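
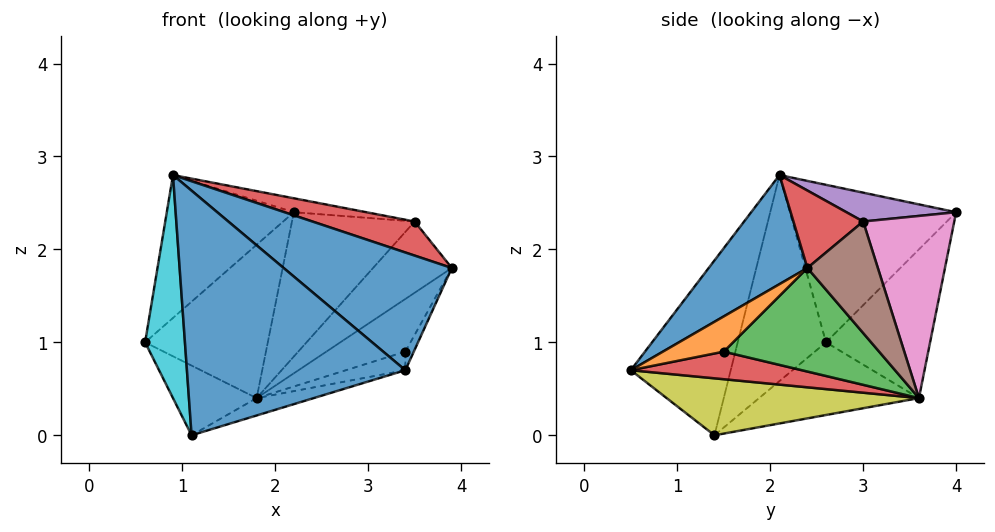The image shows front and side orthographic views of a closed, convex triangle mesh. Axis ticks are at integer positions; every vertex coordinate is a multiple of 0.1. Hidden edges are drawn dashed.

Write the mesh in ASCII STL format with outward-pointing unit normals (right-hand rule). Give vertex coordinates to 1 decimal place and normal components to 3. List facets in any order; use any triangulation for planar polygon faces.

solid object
 facet normal 0.315 -0.536 0.783
  outer loop
   vertex 0.9 2.1 2.8
   vertex 3.4 0.5 0.7
   vertex 3.9 2.4 1.8
  endloop
 endfacet
 facet normal -0.761 0.581 0.288
  outer loop
   vertex 2.2 4.0 2.4
   vertex 0.6 2.6 1.0
   vertex 0.9 2.1 2.8
  endloop
 endfacet
 facet normal -0.647 0.762 -0.023
  outer loop
   vertex 1.8 3.6 0.4
   vertex 0.6 2.6 1.0
   vertex 2.2 4.0 2.4
  endloop
 endfacet
 facet normal 0.321 -0.471 0.822
  outer loop
   vertex 3.5 3.0 2.3
   vertex 0.9 2.1 2.8
   vertex 3.9 2.4 1.8
  endloop
 endfacet
 facet normal 0.154 0.102 0.983
  outer loop
   vertex 3.5 3.0 2.3
   vertex 2.2 4.0 2.4
   vertex 0.9 2.1 2.8
  endloop
 endfacet
 facet normal 0.627 0.701 -0.340
  outer loop
   vertex 3.5 3.0 2.3
   vertex 3.9 2.4 1.8
   vertex 1.8 3.6 0.4
  endloop
 endfacet
 facet normal 0.574 0.773 -0.269
  outer loop
   vertex 3.5 3.0 2.3
   vertex 1.8 3.6 0.4
   vertex 2.2 4.0 2.4
  endloop
 endfacet
 facet normal -0.627 0.328 -0.707
  outer loop
   vertex 1.1 1.4 0.0
   vertex 0.6 2.6 1.0
   vertex 1.8 3.6 0.4
  endloop
 endfacet
 facet normal 0.316 0.071 -0.946
  outer loop
   vertex 1.1 1.4 0.0
   vertex 1.8 3.6 0.4
   vertex 3.4 0.5 0.7
  endloop
 endfacet
 facet normal -0.911 -0.411 0.038
  outer loop
   vertex 1.1 1.4 0.0
   vertex 0.9 2.1 2.8
   vertex 0.6 2.6 1.0
  endloop
 endfacet
 facet normal -0.408 -0.892 0.194
  outer loop
   vertex 1.1 1.4 0.0
   vertex 3.4 0.5 0.7
   vertex 0.9 2.1 2.8
  endloop
 endfacet
 facet normal 0.816 0.113 -0.567
  outer loop
   vertex 3.4 1.5 0.9
   vertex 3.9 2.4 1.8
   vertex 3.4 0.5 0.7
  endloop
 endfacet
 facet normal 0.647 0.329 -0.688
  outer loop
   vertex 3.4 1.5 0.9
   vertex 1.8 3.6 0.4
   vertex 3.9 2.4 1.8
  endloop
 endfacet
 facet normal 0.491 0.171 -0.854
  outer loop
   vertex 3.4 1.5 0.9
   vertex 3.4 0.5 0.7
   vertex 1.8 3.6 0.4
  endloop
 endfacet
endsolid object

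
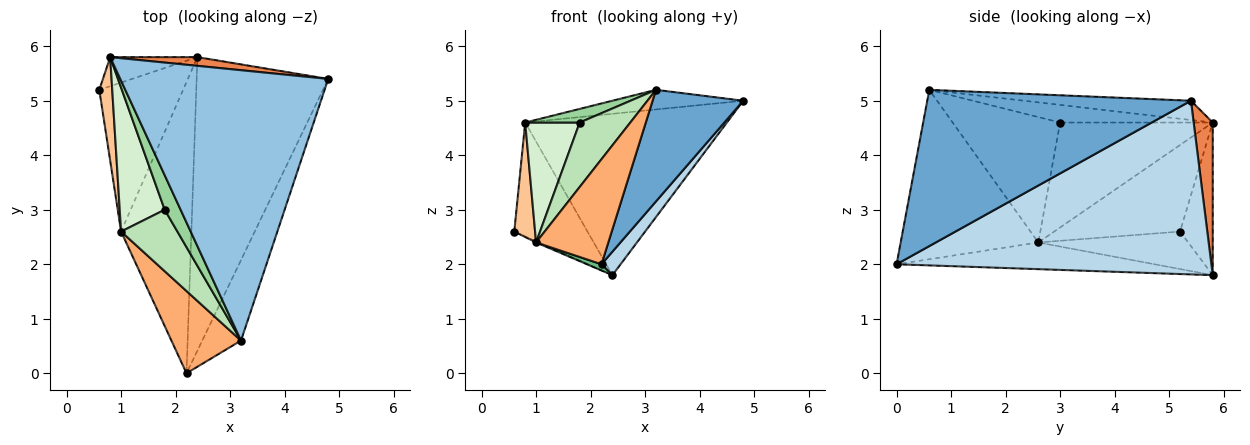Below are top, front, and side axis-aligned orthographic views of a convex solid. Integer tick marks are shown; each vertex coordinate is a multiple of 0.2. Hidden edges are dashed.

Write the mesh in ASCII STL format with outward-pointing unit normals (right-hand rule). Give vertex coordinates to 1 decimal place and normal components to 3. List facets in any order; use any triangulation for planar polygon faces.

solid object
 facet normal 0.921 -0.316 -0.228
  outer loop
   vertex 3.2 0.6 5.2
   vertex 2.2 0.0 2.0
   vertex 4.8 5.4 5.0
  endloop
 endfacet
 facet normal -0.092 0.072 0.993
  outer loop
   vertex 0.8 5.8 4.6
   vertex 3.2 0.6 5.2
   vertex 4.8 5.4 5.0
  endloop
 endfacet
 facet normal 0.796 -0.048 -0.603
  outer loop
   vertex 2.4 5.8 1.8
   vertex 4.8 5.4 5.0
   vertex 2.2 0.0 2.0
  endloop
 endfacet
 facet normal -0.397 0.889 -0.227
  outer loop
   vertex 2.4 5.8 1.8
   vertex 0.6 5.2 2.6
   vertex 0.8 5.8 4.6
  endloop
 endfacet
 facet normal 0.094 0.994 0.054
  outer loop
   vertex 2.4 5.8 1.8
   vertex 0.8 5.8 4.6
   vertex 4.8 5.4 5.0
  endloop
 endfacet
 facet normal -0.832 -0.437 0.342
  outer loop
   vertex 1.0 2.6 2.4
   vertex 2.2 0.0 2.0
   vertex 3.2 0.6 5.2
  endloop
 endfacet
 facet normal -0.976 -0.161 0.146
  outer loop
   vertex 1.0 2.6 2.4
   vertex 0.8 5.8 4.6
   vertex 0.6 5.2 2.6
  endloop
 endfacet
 facet normal -0.408 0.007 -0.913
  outer loop
   vertex 1.0 2.6 2.4
   vertex 0.6 5.2 2.6
   vertex 2.4 5.8 1.8
  endloop
 endfacet
 facet normal -0.355 -0.020 -0.935
  outer loop
   vertex 1.0 2.6 2.4
   vertex 2.4 5.8 1.8
   vertex 2.2 0.0 2.0
  endloop
 endfacet
 facet normal -0.717 -0.256 0.649
  outer loop
   vertex 1.8 3.0 4.6
   vertex 3.2 0.6 5.2
   vertex 0.8 5.8 4.6
  endloop
 endfacet
 facet normal -0.838 -0.395 0.377
  outer loop
   vertex 1.8 3.0 4.6
   vertex 1.0 2.6 2.4
   vertex 3.2 0.6 5.2
  endloop
 endfacet
 facet normal -0.873 -0.312 0.374
  outer loop
   vertex 1.8 3.0 4.6
   vertex 0.8 5.8 4.6
   vertex 1.0 2.6 2.4
  endloop
 endfacet
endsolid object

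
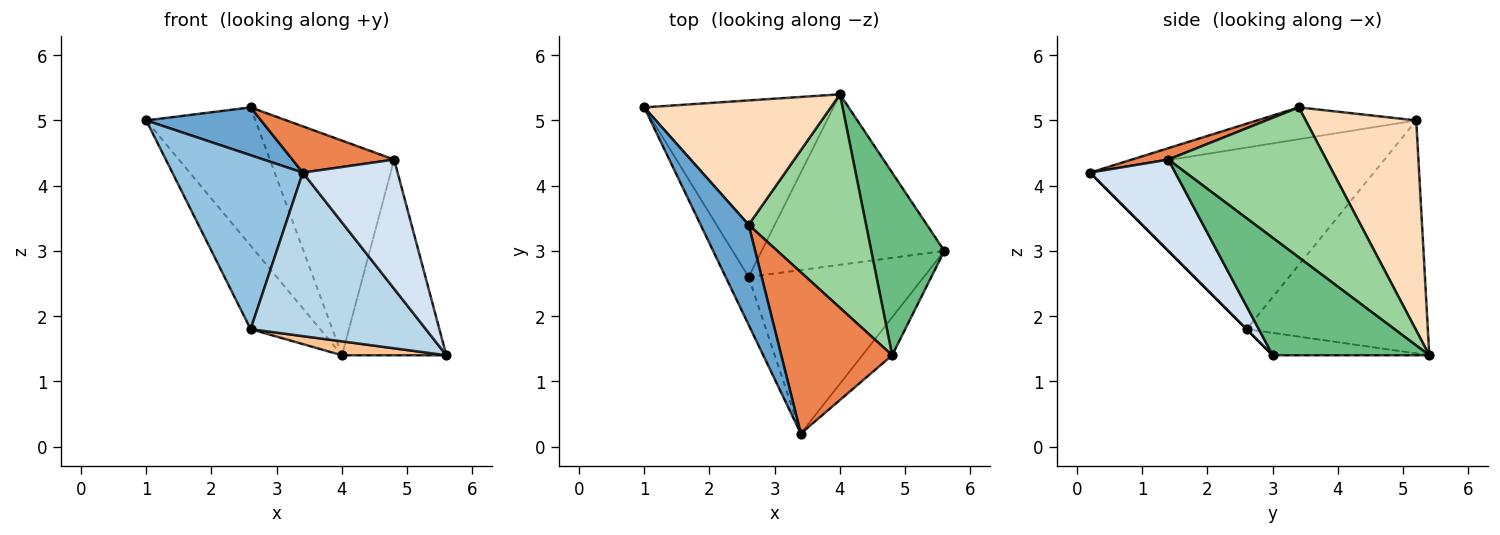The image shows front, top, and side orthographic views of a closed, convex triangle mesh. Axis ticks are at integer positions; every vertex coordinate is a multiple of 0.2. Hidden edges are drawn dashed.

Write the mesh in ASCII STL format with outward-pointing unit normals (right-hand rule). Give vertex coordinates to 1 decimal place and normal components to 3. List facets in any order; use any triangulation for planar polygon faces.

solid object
 facet normal -0.513 -0.370 0.774
  outer loop
   vertex 2.6 3.4 5.2
   vertex 1.0 5.2 5.0
   vertex 3.4 0.2 4.2
  endloop
 endfacet
 facet normal -0.903 -0.415 -0.114
  outer loop
   vertex 2.6 2.6 1.8
   vertex 3.4 0.2 4.2
   vertex 1.0 5.2 5.0
  endloop
 endfacet
 facet normal 0.000 -0.707 -0.707
  outer loop
   vertex 2.6 2.6 1.8
   vertex 5.6 3.0 1.4
   vertex 3.4 0.2 4.2
  endloop
 endfacet
 facet normal 0.653 -0.727 -0.213
  outer loop
   vertex 4.8 1.4 4.4
   vertex 3.4 0.2 4.2
   vertex 5.6 3.0 1.4
  endloop
 endfacet
 facet normal 0.098 -0.274 0.957
  outer loop
   vertex 4.8 1.4 4.4
   vertex 2.6 3.4 5.2
   vertex 3.4 0.2 4.2
  endloop
 endfacet
 facet normal -0.744 0.286 -0.604
  outer loop
   vertex 4.0 5.4 1.4
   vertex 2.6 2.6 1.8
   vertex 1.0 5.2 5.0
  endloop
 endfacet
 facet normal -0.121 -0.081 -0.989
  outer loop
   vertex 4.0 5.4 1.4
   vertex 5.6 3.0 1.4
   vertex 2.6 2.6 1.8
  endloop
 endfacet
 facet normal 0.601 0.594 0.534
  outer loop
   vertex 4.0 5.4 1.4
   vertex 1.0 5.2 5.0
   vertex 2.6 3.4 5.2
  endloop
 endfacet
 facet normal 0.739 0.493 0.460
  outer loop
   vertex 4.0 5.4 1.4
   vertex 4.8 1.4 4.4
   vertex 5.6 3.0 1.4
  endloop
 endfacet
 facet normal 0.669 0.527 0.524
  outer loop
   vertex 4.0 5.4 1.4
   vertex 2.6 3.4 5.2
   vertex 4.8 1.4 4.4
  endloop
 endfacet
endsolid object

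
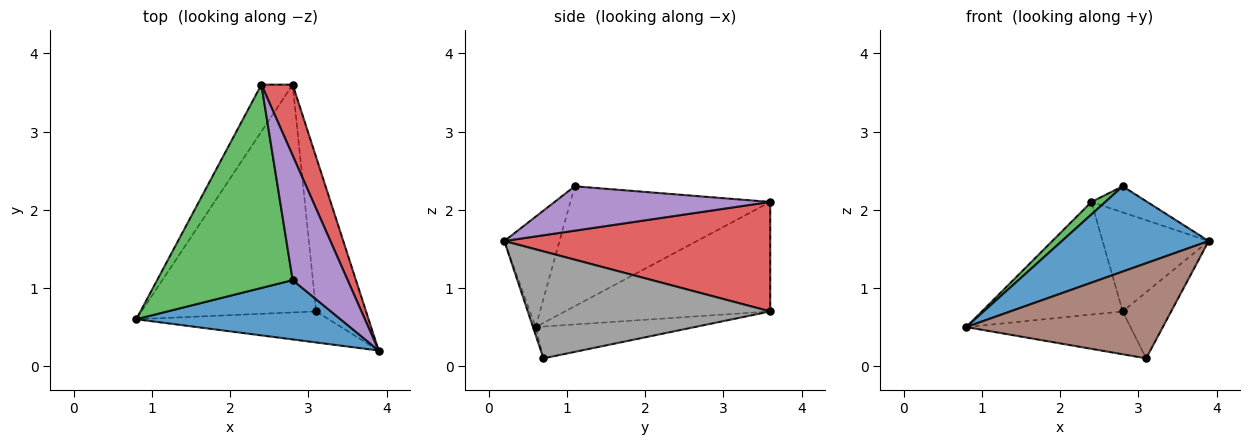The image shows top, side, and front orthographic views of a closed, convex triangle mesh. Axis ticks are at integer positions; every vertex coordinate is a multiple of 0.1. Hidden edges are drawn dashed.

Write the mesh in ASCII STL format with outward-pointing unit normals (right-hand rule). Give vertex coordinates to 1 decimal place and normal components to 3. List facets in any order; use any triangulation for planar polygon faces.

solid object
 facet normal -0.295 -0.785 0.545
  outer loop
   vertex 2.8 1.1 2.3
   vertex 0.8 0.6 0.5
   vertex 3.9 0.2 1.6
  endloop
 endfacet
 facet normal -0.803 0.550 -0.229
  outer loop
   vertex 2.4 3.6 2.1
   vertex 2.8 3.6 0.7
   vertex 0.8 0.6 0.5
  endloop
 endfacet
 facet normal -0.662 -0.046 0.748
  outer loop
   vertex 2.4 3.6 2.1
   vertex 0.8 0.6 0.5
   vertex 2.8 1.1 2.3
  endloop
 endfacet
 facet normal 0.898 0.358 0.256
  outer loop
   vertex 2.4 3.6 2.1
   vertex 3.9 0.2 1.6
   vertex 2.8 3.6 0.7
  endloop
 endfacet
 facet normal 0.620 0.161 0.768
  outer loop
   vertex 2.4 3.6 2.1
   vertex 2.8 1.1 2.3
   vertex 3.9 0.2 1.6
  endloop
 endfacet
 facet normal -0.013 -0.951 -0.310
  outer loop
   vertex 3.1 0.7 0.1
   vertex 3.9 0.2 1.6
   vertex 0.8 0.6 0.5
  endloop
 endfacet
 facet normal -0.176 0.182 -0.967
  outer loop
   vertex 3.1 0.7 0.1
   vertex 0.8 0.6 0.5
   vertex 2.8 3.6 0.7
  endloop
 endfacet
 facet normal 0.892 0.178 -0.416
  outer loop
   vertex 3.1 0.7 0.1
   vertex 2.8 3.6 0.7
   vertex 3.9 0.2 1.6
  endloop
 endfacet
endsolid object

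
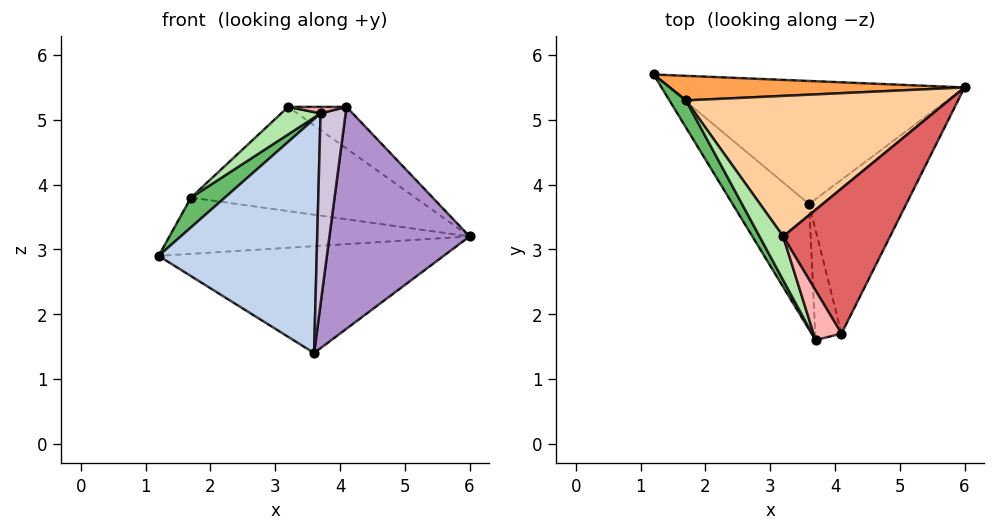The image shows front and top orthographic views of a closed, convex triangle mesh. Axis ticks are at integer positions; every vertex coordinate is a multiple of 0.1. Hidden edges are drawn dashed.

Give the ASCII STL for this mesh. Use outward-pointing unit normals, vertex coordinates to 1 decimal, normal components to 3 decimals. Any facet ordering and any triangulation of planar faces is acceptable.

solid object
 facet normal 0.074 0.654 -0.753
  outer loop
   vertex 3.6 3.7 1.4
   vertex 1.2 5.7 2.9
   vertex 6.0 5.5 3.2
  endloop
 endfacet
 facet normal -0.717 -0.614 -0.329
  outer loop
   vertex 3.6 3.7 1.4
   vertex 3.7 1.6 5.1
   vertex 1.2 5.7 2.9
  endloop
 endfacet
 facet normal 0.013 0.916 0.400
  outer loop
   vertex 1.7 5.3 3.8
   vertex 6.0 5.5 3.2
   vertex 1.2 5.7 2.9
  endloop
 endfacet
 facet normal 0.084 0.594 0.800
  outer loop
   vertex 1.7 5.3 3.8
   vertex 3.2 3.2 5.2
   vertex 6.0 5.5 3.2
  endloop
 endfacet
 facet normal -0.875 -0.358 0.327
  outer loop
   vertex 1.7 5.3 3.8
   vertex 1.2 5.7 2.9
   vertex 3.7 1.6 5.1
  endloop
 endfacet
 facet normal -0.838 -0.291 0.462
  outer loop
   vertex 1.7 5.3 3.8
   vertex 3.7 1.6 5.1
   vertex 3.2 3.2 5.2
  endloop
 endfacet
 facet normal 0.418 0.251 0.873
  outer loop
   vertex 4.1 1.7 5.2
   vertex 6.0 5.5 3.2
   vertex 3.2 3.2 5.2
  endloop
 endfacet
 facet normal -0.211 -0.126 0.969
  outer loop
   vertex 4.1 1.7 5.2
   vertex 3.2 3.2 5.2
   vertex 3.7 1.6 5.1
  endloop
 endfacet
 facet normal 0.722 -0.569 -0.394
  outer loop
   vertex 4.1 1.7 5.2
   vertex 3.6 3.7 1.4
   vertex 6.0 5.5 3.2
  endloop
 endfacet
 facet normal 0.323 -0.819 -0.474
  outer loop
   vertex 4.1 1.7 5.2
   vertex 3.7 1.6 5.1
   vertex 3.6 3.7 1.4
  endloop
 endfacet
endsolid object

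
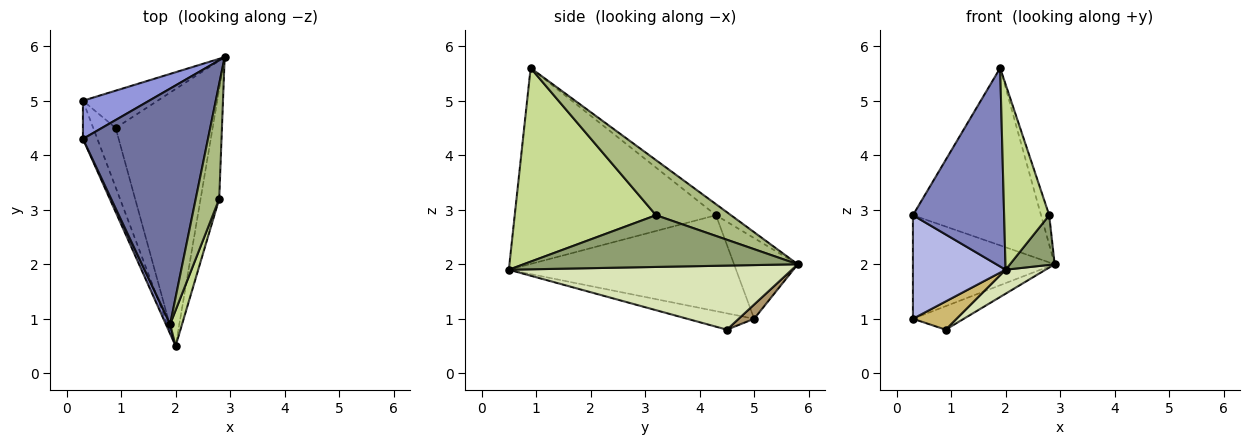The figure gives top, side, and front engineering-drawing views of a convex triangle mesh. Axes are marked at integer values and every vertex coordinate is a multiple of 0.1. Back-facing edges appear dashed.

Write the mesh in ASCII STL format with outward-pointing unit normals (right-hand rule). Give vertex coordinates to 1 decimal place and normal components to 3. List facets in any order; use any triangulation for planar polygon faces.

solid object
 facet normal -0.070 0.600 0.797
  outer loop
   vertex 1.9 0.9 5.6
   vertex 2.9 5.8 2.0
   vertex 0.3 4.3 2.9
  endloop
 endfacet
 facet normal -0.911 -0.413 0.020
  outer loop
   vertex 1.9 0.9 5.6
   vertex 0.3 4.3 2.9
   vertex 2.0 0.5 1.9
  endloop
 endfacet
 facet normal -0.389 0.865 0.319
  outer loop
   vertex 0.3 5.0 1.0
   vertex 0.3 4.3 2.9
   vertex 2.9 5.8 2.0
  endloop
 endfacet
 facet normal -0.917 -0.374 -0.138
  outer loop
   vertex 0.3 5.0 1.0
   vertex 2.0 0.5 1.9
   vertex 0.3 4.3 2.9
  endloop
 endfacet
 facet normal 0.930 -0.152 -0.335
  outer loop
   vertex 2.8 3.2 2.9
   vertex 2.0 0.5 1.9
   vertex 2.9 5.8 2.0
  endloop
 endfacet
 facet normal 0.915 0.100 0.390
  outer loop
   vertex 2.8 3.2 2.9
   vertex 2.9 5.8 2.0
   vertex 1.9 0.9 5.6
  endloop
 endfacet
 facet normal 0.951 -0.303 0.059
  outer loop
   vertex 2.8 3.2 2.9
   vertex 1.9 0.9 5.6
   vertex 2.0 0.5 1.9
  endloop
 endfacet
 facet normal 0.550 -0.078 -0.832
  outer loop
   vertex 0.9 4.5 0.8
   vertex 2.9 5.8 2.0
   vertex 2.0 0.5 1.9
  endloop
 endfacet
 facet normal 0.160 0.526 -0.836
  outer loop
   vertex 0.9 4.5 0.8
   vertex 0.3 5.0 1.0
   vertex 2.9 5.8 2.0
  endloop
 endfacet
 facet normal -0.550 -0.359 -0.754
  outer loop
   vertex 0.9 4.5 0.8
   vertex 2.0 0.5 1.9
   vertex 0.3 5.0 1.0
  endloop
 endfacet
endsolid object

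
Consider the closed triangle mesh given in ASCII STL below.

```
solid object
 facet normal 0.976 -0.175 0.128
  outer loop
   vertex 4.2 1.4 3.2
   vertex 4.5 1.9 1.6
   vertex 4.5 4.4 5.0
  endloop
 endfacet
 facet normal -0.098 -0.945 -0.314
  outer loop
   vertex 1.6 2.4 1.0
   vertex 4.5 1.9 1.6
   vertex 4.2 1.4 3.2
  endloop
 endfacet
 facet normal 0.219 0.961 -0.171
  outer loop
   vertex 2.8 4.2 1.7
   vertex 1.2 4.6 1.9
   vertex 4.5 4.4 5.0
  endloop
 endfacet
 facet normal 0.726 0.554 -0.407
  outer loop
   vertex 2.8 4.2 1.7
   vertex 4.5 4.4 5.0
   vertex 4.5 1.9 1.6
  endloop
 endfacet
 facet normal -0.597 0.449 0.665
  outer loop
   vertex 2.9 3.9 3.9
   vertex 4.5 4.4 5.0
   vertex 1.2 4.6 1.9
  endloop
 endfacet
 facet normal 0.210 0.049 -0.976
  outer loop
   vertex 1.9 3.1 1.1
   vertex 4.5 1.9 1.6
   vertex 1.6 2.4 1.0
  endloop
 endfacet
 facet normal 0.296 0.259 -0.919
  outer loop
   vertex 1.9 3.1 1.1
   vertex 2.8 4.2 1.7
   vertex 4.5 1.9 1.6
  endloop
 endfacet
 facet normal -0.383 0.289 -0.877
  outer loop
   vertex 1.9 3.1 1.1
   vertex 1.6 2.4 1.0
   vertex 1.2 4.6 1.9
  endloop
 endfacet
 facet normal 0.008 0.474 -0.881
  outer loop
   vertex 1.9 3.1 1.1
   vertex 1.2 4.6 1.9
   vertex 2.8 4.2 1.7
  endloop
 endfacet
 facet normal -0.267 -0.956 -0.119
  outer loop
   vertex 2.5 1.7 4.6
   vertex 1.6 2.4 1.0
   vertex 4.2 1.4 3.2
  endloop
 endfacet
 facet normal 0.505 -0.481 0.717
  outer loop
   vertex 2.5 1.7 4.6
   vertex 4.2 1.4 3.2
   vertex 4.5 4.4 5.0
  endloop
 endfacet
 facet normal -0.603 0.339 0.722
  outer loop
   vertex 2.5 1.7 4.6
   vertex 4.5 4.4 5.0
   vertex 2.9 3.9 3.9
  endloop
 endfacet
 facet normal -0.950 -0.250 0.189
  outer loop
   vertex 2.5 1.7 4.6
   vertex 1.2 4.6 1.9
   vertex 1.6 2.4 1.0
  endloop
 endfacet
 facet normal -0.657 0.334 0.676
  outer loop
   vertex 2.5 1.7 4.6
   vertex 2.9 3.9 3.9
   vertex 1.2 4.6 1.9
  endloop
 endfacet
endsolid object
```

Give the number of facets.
14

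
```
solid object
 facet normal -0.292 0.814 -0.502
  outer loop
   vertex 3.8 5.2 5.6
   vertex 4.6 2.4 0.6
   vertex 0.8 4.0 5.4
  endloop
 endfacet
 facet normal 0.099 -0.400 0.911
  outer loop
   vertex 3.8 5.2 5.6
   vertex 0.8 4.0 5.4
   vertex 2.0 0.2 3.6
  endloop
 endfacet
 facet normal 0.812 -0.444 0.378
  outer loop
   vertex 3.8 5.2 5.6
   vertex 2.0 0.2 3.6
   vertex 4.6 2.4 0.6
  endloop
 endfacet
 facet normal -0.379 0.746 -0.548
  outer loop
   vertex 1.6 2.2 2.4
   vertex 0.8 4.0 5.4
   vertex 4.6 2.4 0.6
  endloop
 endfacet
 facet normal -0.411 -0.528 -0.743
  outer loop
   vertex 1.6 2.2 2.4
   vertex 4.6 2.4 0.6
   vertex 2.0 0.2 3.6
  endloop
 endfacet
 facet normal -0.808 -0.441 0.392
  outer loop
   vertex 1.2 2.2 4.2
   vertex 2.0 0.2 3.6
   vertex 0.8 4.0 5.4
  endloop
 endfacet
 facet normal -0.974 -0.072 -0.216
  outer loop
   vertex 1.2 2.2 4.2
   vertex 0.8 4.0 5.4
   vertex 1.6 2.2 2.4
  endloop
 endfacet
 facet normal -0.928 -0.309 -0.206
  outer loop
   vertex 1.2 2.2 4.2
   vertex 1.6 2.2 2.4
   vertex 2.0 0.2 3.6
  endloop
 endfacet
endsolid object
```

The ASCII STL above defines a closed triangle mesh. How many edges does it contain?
12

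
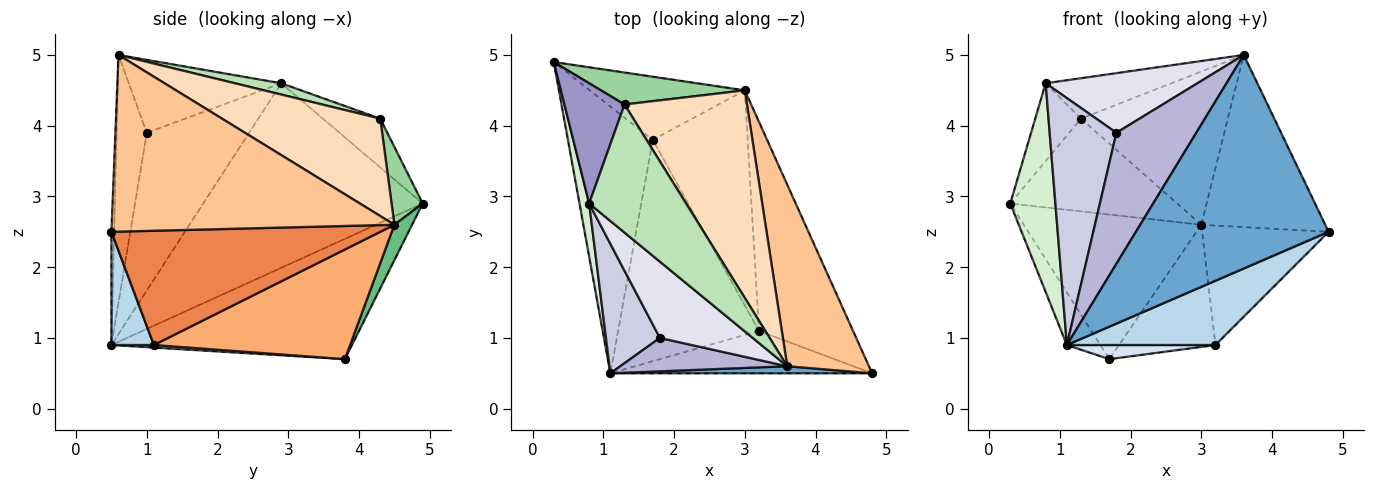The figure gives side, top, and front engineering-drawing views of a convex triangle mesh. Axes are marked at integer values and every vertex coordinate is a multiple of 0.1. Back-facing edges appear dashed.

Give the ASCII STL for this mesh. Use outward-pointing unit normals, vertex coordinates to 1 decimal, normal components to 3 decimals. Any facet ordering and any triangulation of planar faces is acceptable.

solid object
 facet normal -0.014 -0.999 0.033
  outer loop
   vertex 3.6 0.6 5.0
   vertex 1.1 0.5 0.9
   vertex 4.8 0.5 2.5
  endloop
 endfacet
 facet normal -0.812 0.113 -0.573
  outer loop
   vertex 1.7 3.8 0.7
   vertex 1.1 0.5 0.9
   vertex 0.3 4.9 2.9
  endloop
 endfacet
 facet normal 0.232 -0.812 -0.536
  outer loop
   vertex 3.2 1.1 0.9
   vertex 4.8 0.5 2.5
   vertex 1.1 0.5 0.9
  endloop
 endfacet
 facet normal 0.018 -0.064 -0.998
  outer loop
   vertex 3.2 1.1 0.9
   vertex 1.1 0.5 0.9
   vertex 1.7 3.8 0.7
  endloop
 endfacet
 facet normal 0.726 0.341 -0.598
  outer loop
   vertex 3.0 4.5 2.6
   vertex 4.8 0.5 2.5
   vertex 3.2 1.1 0.9
  endloop
 endfacet
 facet normal 0.709 0.348 -0.613
  outer loop
   vertex 3.0 4.5 2.6
   vertex 3.2 1.1 0.9
   vertex 1.7 3.8 0.7
  endloop
 endfacet
 facet normal 0.843 0.370 0.390
  outer loop
   vertex 3.0 4.5 2.6
   vertex 3.6 0.6 5.0
   vertex 4.8 0.5 2.5
  endloop
 endfacet
 facet normal 0.539 0.500 0.678
  outer loop
   vertex 3.0 4.5 2.6
   vertex 1.3 4.3 4.1
   vertex 3.6 0.6 5.0
  endloop
 endfacet
 facet normal 0.091 0.913 -0.398
  outer loop
   vertex 3.0 4.5 2.6
   vertex 1.7 3.8 0.7
   vertex 0.3 4.9 2.9
  endloop
 endfacet
 facet normal 0.174 0.931 0.321
  outer loop
   vertex 3.0 4.5 2.6
   vertex 0.3 4.9 2.9
   vertex 1.3 4.3 4.1
  endloop
 endfacet
 facet normal 0.110 0.299 0.948
  outer loop
   vertex 0.8 2.9 4.6
   vertex 3.6 0.6 5.0
   vertex 1.3 4.3 4.1
  endloop
 endfacet
 facet normal -0.978 -0.201 0.051
  outer loop
   vertex 0.8 2.9 4.6
   vertex 0.3 4.9 2.9
   vertex 1.1 0.5 0.9
  endloop
 endfacet
 facet normal -0.563 0.449 0.694
  outer loop
   vertex 0.8 2.9 4.6
   vertex 1.3 4.3 4.1
   vertex 0.3 4.9 2.9
  endloop
 endfacet
 facet normal -0.344 -0.910 0.232
  outer loop
   vertex 1.8 1.0 3.9
   vertex 1.1 0.5 0.9
   vertex 3.6 0.6 5.0
  endloop
 endfacet
 facet normal -0.805 -0.525 0.275
  outer loop
   vertex 1.8 1.0 3.9
   vertex 0.8 2.9 4.6
   vertex 1.1 0.5 0.9
  endloop
 endfacet
 facet normal -0.526 -0.524 0.670
  outer loop
   vertex 1.8 1.0 3.9
   vertex 3.6 0.6 5.0
   vertex 0.8 2.9 4.6
  endloop
 endfacet
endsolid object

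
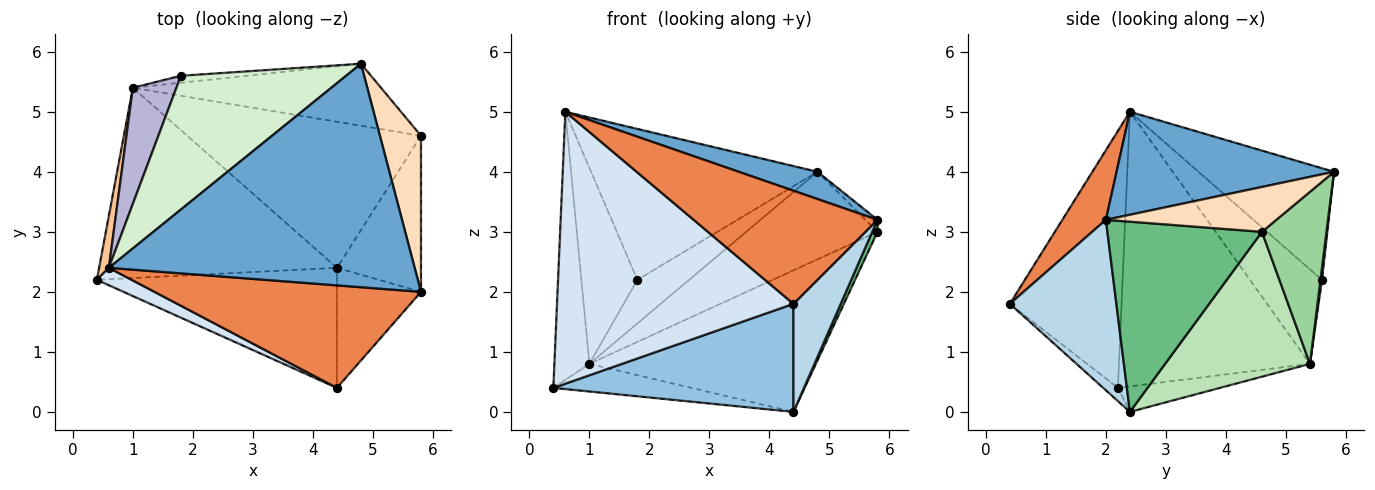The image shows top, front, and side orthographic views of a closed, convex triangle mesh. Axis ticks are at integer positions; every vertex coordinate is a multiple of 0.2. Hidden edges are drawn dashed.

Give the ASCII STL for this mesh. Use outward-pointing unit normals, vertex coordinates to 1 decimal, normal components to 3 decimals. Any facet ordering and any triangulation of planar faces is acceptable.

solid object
 facet normal 0.317 -0.115 0.941
  outer loop
   vertex 0.6 2.4 5.0
   vertex 5.8 2.0 3.2
   vertex 4.8 5.8 4.0
  endloop
 endfacet
 facet normal -0.041 -0.668 -0.743
  outer loop
   vertex 4.4 0.4 1.8
   vertex 0.4 2.2 0.4
   vertex 4.4 2.4 0.0
  endloop
 endfacet
 facet normal 0.833 -0.370 -0.411
  outer loop
   vertex 4.4 0.4 1.8
   vertex 4.4 2.4 0.0
   vertex 5.8 2.0 3.2
  endloop
 endfacet
 facet normal -0.426 -0.903 0.058
  outer loop
   vertex 4.4 0.4 1.8
   vertex 0.6 2.4 5.0
   vertex 0.4 2.2 0.4
  endloop
 endfacet
 facet normal 0.173 -0.730 0.661
  outer loop
   vertex 4.4 0.4 1.8
   vertex 5.8 2.0 3.2
   vertex 0.6 2.4 5.0
  endloop
 endfacet
 facet normal -0.106 0.143 -0.984
  outer loop
   vertex 1.0 5.4 0.8
   vertex 4.4 2.4 0.0
   vertex 0.4 2.2 0.4
  endloop
 endfacet
 facet normal -0.983 0.180 0.035
  outer loop
   vertex 1.0 5.4 0.8
   vertex 0.4 2.2 0.4
   vertex 0.6 2.4 5.0
  endloop
 endfacet
 facet normal 0.737 0.052 0.674
  outer loop
   vertex 5.8 4.6 3.0
   vertex 4.8 5.8 4.0
   vertex 5.8 2.0 3.2
  endloop
 endfacet
 facet normal 0.914 -0.031 -0.404
  outer loop
   vertex 5.8 4.6 3.0
   vertex 5.8 2.0 3.2
   vertex 4.4 2.4 0.0
  endloop
 endfacet
 facet normal 0.372 0.757 -0.537
  outer loop
   vertex 5.8 4.6 3.0
   vertex 1.0 5.4 0.8
   vertex 4.8 5.8 4.0
  endloop
 endfacet
 facet normal 0.407 0.636 -0.656
  outer loop
   vertex 5.8 4.6 3.0
   vertex 4.4 2.4 0.0
   vertex 1.0 5.4 0.8
  endloop
 endfacet
 facet normal -0.409 0.683 0.605
  outer loop
   vertex 1.8 5.6 2.2
   vertex 0.6 2.4 5.0
   vertex 4.8 5.8 4.0
  endloop
 endfacet
 facet normal 0.029 0.987 -0.157
  outer loop
   vertex 1.8 5.6 2.2
   vertex 4.8 5.8 4.0
   vertex 1.0 5.4 0.8
  endloop
 endfacet
 facet normal -0.742 0.577 0.342
  outer loop
   vertex 1.8 5.6 2.2
   vertex 1.0 5.4 0.8
   vertex 0.6 2.4 5.0
  endloop
 endfacet
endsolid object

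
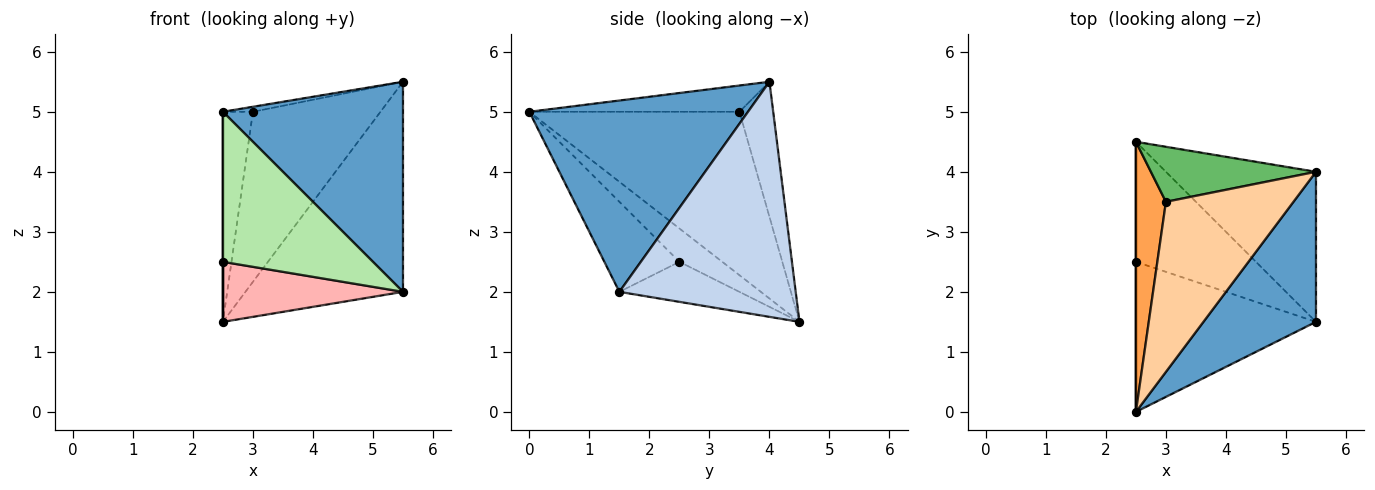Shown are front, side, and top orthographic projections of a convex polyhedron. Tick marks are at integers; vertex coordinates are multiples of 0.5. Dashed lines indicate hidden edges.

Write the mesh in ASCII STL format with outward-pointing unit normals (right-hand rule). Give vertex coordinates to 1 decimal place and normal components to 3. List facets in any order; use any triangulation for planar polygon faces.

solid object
 facet normal 0.703 -0.579 0.413
  outer loop
   vertex 5.5 4.0 5.5
   vertex 2.5 0.0 5.0
   vertex 5.5 1.5 2.0
  endloop
 endfacet
 facet normal 0.673 0.602 -0.430
  outer loop
   vertex 5.5 4.0 5.5
   vertex 5.5 1.5 2.0
   vertex 2.5 4.5 1.5
  endloop
 endfacet
 facet normal -0.974 0.139 0.179
  outer loop
   vertex 3.0 3.5 5.0
   vertex 2.5 4.5 1.5
   vertex 2.5 0.0 5.0
  endloop
 endfacet
 facet normal -0.202 0.029 0.979
  outer loop
   vertex 3.0 3.5 5.0
   vertex 2.5 0.0 5.0
   vertex 5.5 4.0 5.5
  endloop
 endfacet
 facet normal -0.244 0.923 0.298
  outer loop
   vertex 3.0 3.5 5.0
   vertex 5.5 4.0 5.5
   vertex 2.5 4.5 1.5
  endloop
 endfacet
 facet normal -0.333 -0.667 -0.667
  outer loop
   vertex 2.5 2.5 2.5
   vertex 5.5 1.5 2.0
   vertex 2.5 0.0 5.0
  endloop
 endfacet
 facet normal -1.000 0.000 0.000
  outer loop
   vertex 2.5 2.5 2.5
   vertex 2.5 0.0 5.0
   vertex 2.5 4.5 1.5
  endloop
 endfacet
 facet normal -0.286 -0.429 -0.857
  outer loop
   vertex 2.5 2.5 2.5
   vertex 2.5 4.5 1.5
   vertex 5.5 1.5 2.0
  endloop
 endfacet
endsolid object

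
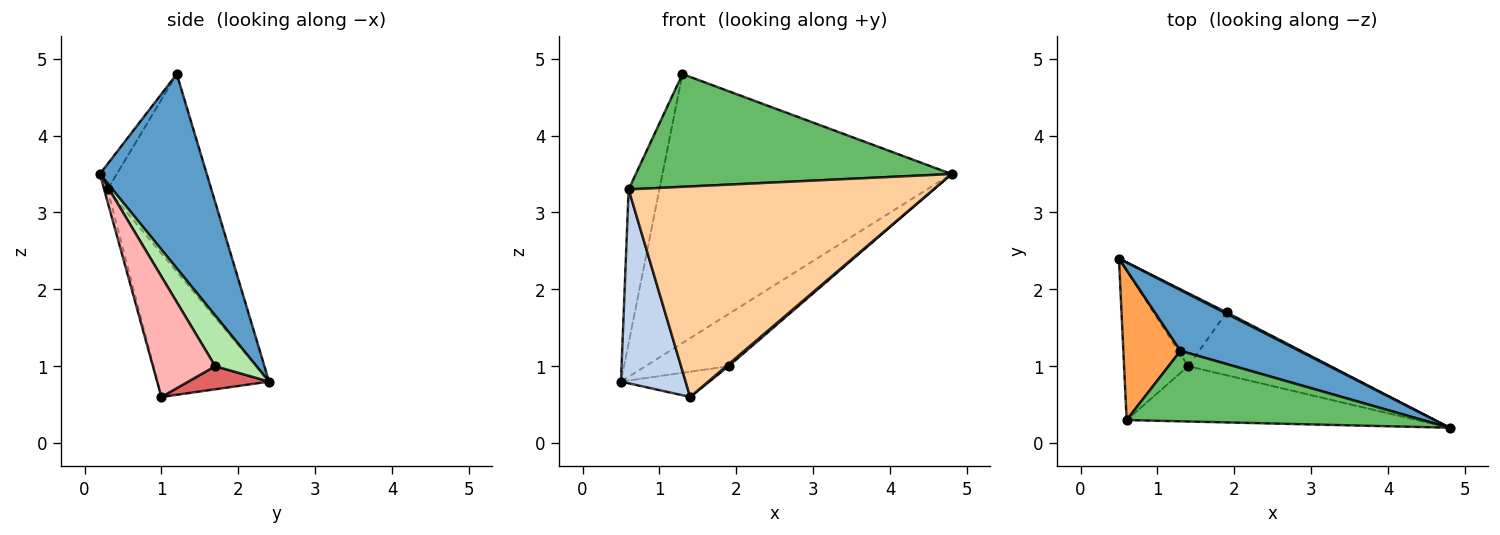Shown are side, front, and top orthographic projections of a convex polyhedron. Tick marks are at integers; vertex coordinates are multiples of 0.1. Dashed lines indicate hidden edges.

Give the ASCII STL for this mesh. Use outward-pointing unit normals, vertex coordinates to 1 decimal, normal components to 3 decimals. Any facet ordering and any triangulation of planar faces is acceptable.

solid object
 facet normal 0.339 0.918 0.207
  outer loop
   vertex 1.3 1.2 4.8
   vertex 4.8 0.2 3.5
   vertex 0.5 2.4 0.8
  endloop
 endfacet
 facet normal -0.807 -0.467 -0.360
  outer loop
   vertex 0.6 0.3 3.3
   vertex 0.5 2.4 0.8
   vertex 1.4 1.0 0.6
  endloop
 endfacet
 facet normal -0.924 0.274 0.267
  outer loop
   vertex 0.6 0.3 3.3
   vertex 1.3 1.2 4.8
   vertex 0.5 2.4 0.8
  endloop
 endfacet
 facet normal -0.011 -0.967 -0.254
  outer loop
   vertex 0.6 0.3 3.3
   vertex 1.4 1.0 0.6
   vertex 4.8 0.2 3.5
  endloop
 endfacet
 facet normal -0.045 -0.847 0.529
  outer loop
   vertex 0.6 0.3 3.3
   vertex 4.8 0.2 3.5
   vertex 1.3 1.2 4.8
  endloop
 endfacet
 facet normal 0.445 0.895 0.021
  outer loop
   vertex 1.9 1.7 1.0
   vertex 0.5 2.4 0.8
   vertex 4.8 0.2 3.5
  endloop
 endfacet
 facet normal 0.286 0.313 -0.906
  outer loop
   vertex 1.9 1.7 1.0
   vertex 1.4 1.0 0.6
   vertex 0.5 2.4 0.8
  endloop
 endfacet
 facet normal 0.645 -0.025 -0.763
  outer loop
   vertex 1.9 1.7 1.0
   vertex 4.8 0.2 3.5
   vertex 1.4 1.0 0.6
  endloop
 endfacet
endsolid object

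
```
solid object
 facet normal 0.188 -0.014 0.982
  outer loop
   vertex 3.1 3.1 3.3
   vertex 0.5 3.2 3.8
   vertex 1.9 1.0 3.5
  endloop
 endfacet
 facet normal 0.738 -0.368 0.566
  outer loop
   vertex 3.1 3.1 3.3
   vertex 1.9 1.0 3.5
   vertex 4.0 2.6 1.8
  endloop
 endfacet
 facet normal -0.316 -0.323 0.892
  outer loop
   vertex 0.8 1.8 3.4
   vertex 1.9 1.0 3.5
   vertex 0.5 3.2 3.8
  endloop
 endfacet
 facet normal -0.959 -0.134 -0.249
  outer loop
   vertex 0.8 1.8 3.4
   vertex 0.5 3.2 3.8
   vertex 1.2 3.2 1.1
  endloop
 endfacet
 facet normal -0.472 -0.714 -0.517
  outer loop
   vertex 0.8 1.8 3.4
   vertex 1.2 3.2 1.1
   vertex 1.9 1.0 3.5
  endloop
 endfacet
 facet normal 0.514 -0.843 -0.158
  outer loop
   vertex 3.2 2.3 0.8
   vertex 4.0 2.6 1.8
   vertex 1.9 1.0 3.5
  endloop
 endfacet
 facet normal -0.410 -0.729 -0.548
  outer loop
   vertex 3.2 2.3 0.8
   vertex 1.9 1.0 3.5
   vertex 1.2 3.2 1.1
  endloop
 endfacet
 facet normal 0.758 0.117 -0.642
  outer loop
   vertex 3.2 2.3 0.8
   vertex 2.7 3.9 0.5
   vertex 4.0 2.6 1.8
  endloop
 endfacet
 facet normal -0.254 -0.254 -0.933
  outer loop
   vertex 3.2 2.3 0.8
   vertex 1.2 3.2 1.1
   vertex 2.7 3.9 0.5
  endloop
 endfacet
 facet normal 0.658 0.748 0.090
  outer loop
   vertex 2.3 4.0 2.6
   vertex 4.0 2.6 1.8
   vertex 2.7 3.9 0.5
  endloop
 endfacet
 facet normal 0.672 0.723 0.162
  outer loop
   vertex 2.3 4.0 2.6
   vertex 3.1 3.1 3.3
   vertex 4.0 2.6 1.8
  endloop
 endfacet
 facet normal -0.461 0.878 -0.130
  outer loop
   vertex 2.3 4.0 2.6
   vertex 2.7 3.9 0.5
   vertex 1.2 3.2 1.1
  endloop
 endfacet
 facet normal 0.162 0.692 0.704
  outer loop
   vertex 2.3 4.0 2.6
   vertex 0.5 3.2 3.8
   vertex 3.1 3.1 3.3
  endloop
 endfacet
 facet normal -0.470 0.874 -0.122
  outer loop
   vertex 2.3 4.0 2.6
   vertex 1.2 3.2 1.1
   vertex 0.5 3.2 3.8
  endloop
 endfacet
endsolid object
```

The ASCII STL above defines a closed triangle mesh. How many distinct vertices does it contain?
9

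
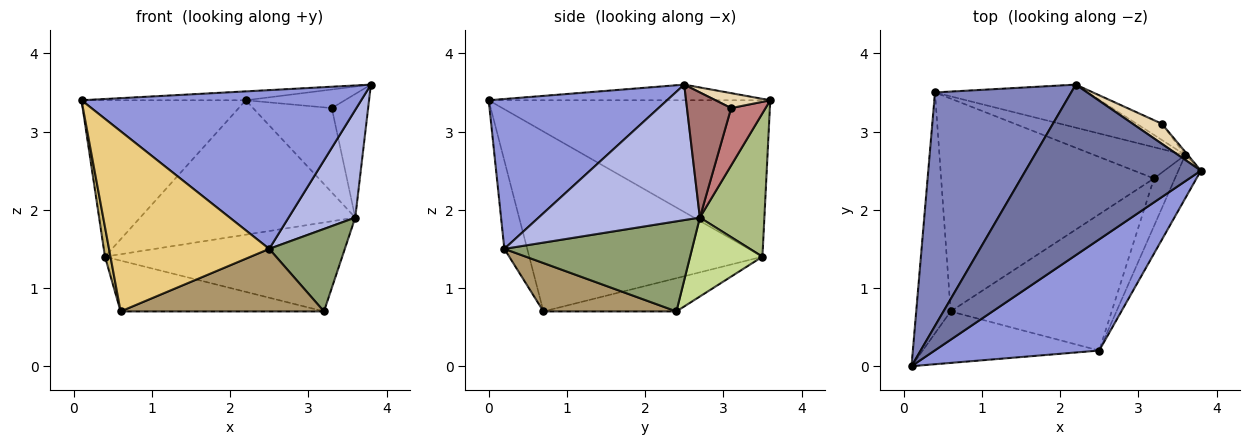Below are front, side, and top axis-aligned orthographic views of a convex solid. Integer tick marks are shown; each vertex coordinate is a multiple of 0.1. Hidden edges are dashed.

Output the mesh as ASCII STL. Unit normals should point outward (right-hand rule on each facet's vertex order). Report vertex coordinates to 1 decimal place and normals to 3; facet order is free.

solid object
 facet normal -0.089 0.052 0.995
  outer loop
   vertex 2.2 3.6 3.4
   vertex 0.1 0.0 3.4
   vertex 3.8 2.5 3.6
  endloop
 endfacet
 facet normal -0.690 0.403 0.601
  outer loop
   vertex 0.4 3.5 1.4
   vertex 0.1 0.0 3.4
   vertex 2.2 3.6 3.4
  endloop
 endfacet
 facet normal 0.463 -0.726 0.508
  outer loop
   vertex 2.5 0.2 1.5
   vertex 3.8 2.5 3.6
   vertex 0.1 0.0 3.4
  endloop
 endfacet
 facet normal 0.913 -0.378 -0.152
  outer loop
   vertex 3.6 2.7 1.9
   vertex 3.8 2.5 3.6
   vertex 2.5 0.2 1.5
  endloop
 endfacet
 facet normal 0.907 -0.365 -0.211
  outer loop
   vertex 3.6 2.7 1.9
   vertex 2.5 0.2 1.5
   vertex 3.2 2.4 0.7
  endloop
 endfacet
 facet normal 0.275 0.916 -0.293
  outer loop
   vertex 3.6 2.7 1.9
   vertex 0.4 3.5 1.4
   vertex 2.2 3.6 3.4
  endloop
 endfacet
 facet normal 0.276 0.907 -0.319
  outer loop
   vertex 3.6 2.7 1.9
   vertex 3.2 2.4 0.7
   vertex 0.4 3.5 1.4
  endloop
 endfacet
 facet normal -0.150 0.230 -0.962
  outer loop
   vertex 0.6 0.7 0.7
   vertex 0.4 3.5 1.4
   vertex 3.2 2.4 0.7
  endloop
 endfacet
 facet normal 0.263 -0.403 -0.877
  outer loop
   vertex 0.6 0.7 0.7
   vertex 3.2 2.4 0.7
   vertex 2.5 0.2 1.5
  endloop
 endfacet
 facet normal -0.982 -0.023 -0.188
  outer loop
   vertex 0.6 0.7 0.7
   vertex 0.1 0.0 3.4
   vertex 0.4 3.5 1.4
  endloop
 endfacet
 facet normal -0.136 -0.953 -0.272
  outer loop
   vertex 0.6 0.7 0.7
   vertex 2.5 0.2 1.5
   vertex 0.1 0.0 3.4
  endloop
 endfacet
 facet normal 0.352 0.636 0.687
  outer loop
   vertex 3.3 3.1 3.3
   vertex 2.2 3.6 3.4
   vertex 3.8 2.5 3.6
  endloop
 endfacet
 facet normal 0.772 0.635 -0.016
  outer loop
   vertex 3.3 3.1 3.3
   vertex 3.8 2.5 3.6
   vertex 3.6 2.7 1.9
  endloop
 endfacet
 facet normal 0.394 0.902 -0.173
  outer loop
   vertex 3.3 3.1 3.3
   vertex 3.6 2.7 1.9
   vertex 2.2 3.6 3.4
  endloop
 endfacet
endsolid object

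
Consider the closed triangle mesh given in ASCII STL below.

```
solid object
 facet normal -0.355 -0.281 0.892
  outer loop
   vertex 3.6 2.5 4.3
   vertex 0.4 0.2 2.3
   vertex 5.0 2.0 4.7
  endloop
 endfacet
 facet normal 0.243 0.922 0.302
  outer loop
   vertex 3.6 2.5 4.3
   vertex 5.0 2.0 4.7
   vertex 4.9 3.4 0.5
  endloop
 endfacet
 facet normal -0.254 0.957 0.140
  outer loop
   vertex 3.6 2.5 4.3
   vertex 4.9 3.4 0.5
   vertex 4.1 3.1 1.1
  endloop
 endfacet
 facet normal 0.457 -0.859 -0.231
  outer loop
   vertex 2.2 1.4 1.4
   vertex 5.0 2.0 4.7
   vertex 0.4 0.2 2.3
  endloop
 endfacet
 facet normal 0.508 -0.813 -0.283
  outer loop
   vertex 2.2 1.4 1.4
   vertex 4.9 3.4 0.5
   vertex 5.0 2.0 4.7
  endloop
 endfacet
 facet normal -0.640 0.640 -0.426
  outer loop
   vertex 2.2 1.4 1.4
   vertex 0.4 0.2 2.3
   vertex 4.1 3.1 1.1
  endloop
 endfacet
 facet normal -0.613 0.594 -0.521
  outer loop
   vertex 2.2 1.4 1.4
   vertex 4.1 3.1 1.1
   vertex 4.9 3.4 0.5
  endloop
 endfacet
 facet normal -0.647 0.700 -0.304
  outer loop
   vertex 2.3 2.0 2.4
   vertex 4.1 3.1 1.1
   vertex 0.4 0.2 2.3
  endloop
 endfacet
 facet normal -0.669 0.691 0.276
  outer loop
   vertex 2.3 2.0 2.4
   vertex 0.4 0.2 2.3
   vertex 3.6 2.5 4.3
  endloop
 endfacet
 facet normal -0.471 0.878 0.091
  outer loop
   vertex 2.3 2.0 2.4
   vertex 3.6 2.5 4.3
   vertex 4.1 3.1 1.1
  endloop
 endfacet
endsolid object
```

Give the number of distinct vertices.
7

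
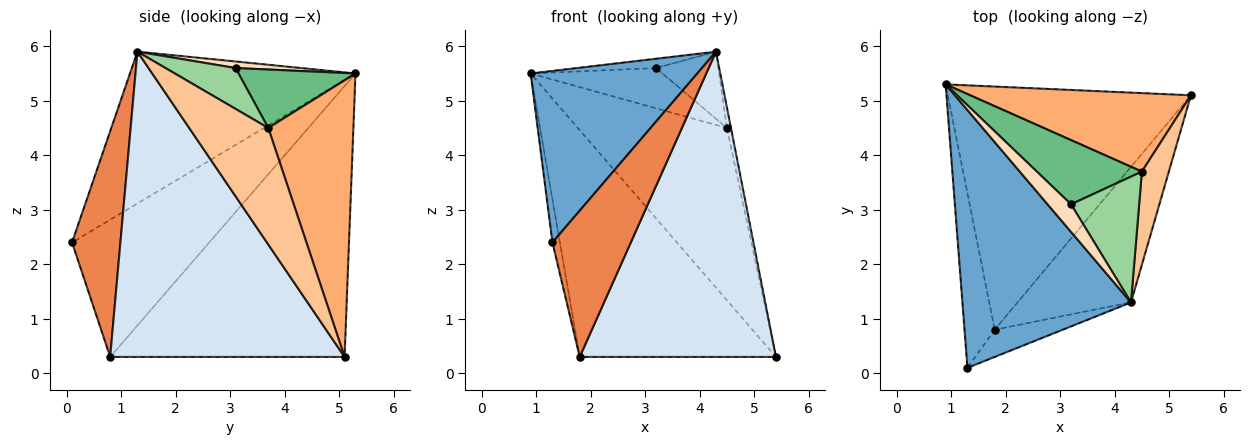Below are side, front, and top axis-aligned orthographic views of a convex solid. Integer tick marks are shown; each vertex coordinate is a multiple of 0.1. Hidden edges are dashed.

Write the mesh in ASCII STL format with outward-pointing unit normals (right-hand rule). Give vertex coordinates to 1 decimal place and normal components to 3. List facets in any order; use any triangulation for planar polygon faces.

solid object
 facet normal -0.600 -0.443 0.666
  outer loop
   vertex 4.3 1.3 5.9
   vertex 0.9 5.3 5.5
   vertex 1.3 0.1 2.4
  endloop
 endfacet
 facet normal -0.632 0.529 -0.567
  outer loop
   vertex 1.8 0.8 0.3
   vertex 0.9 5.3 5.5
   vertex 5.4 5.1 0.3
  endloop
 endfacet
 facet normal -0.975 0.053 -0.215
  outer loop
   vertex 1.8 0.8 0.3
   vertex 1.3 0.1 2.4
   vertex 0.9 5.3 5.5
  endloop
 endfacet
 facet normal 0.737 -0.617 -0.274
  outer loop
   vertex 1.8 0.8 0.3
   vertex 5.4 5.1 0.3
   vertex 4.3 1.3 5.9
  endloop
 endfacet
 facet normal 0.519 -0.840 -0.157
  outer loop
   vertex 1.8 0.8 0.3
   vertex 4.3 1.3 5.9
   vertex 1.3 0.1 2.4
  endloop
 endfacet
 facet normal 0.461 0.807 0.368
  outer loop
   vertex 4.5 3.7 4.5
   vertex 5.4 5.1 0.3
   vertex 0.9 5.3 5.5
  endloop
 endfacet
 facet normal 0.973 0.050 0.225
  outer loop
   vertex 4.5 3.7 4.5
   vertex 4.3 1.3 5.9
   vertex 5.4 5.1 0.3
  endloop
 endfacet
 facet normal 0.256 0.309 0.916
  outer loop
   vertex 3.2 3.1 5.6
   vertex 0.9 5.3 5.5
   vertex 4.3 1.3 5.9
  endloop
 endfacet
 facet normal 0.426 0.481 0.766
  outer loop
   vertex 3.2 3.1 5.6
   vertex 4.5 3.7 4.5
   vertex 0.9 5.3 5.5
  endloop
 endfacet
 facet normal 0.468 0.416 0.780
  outer loop
   vertex 3.2 3.1 5.6
   vertex 4.3 1.3 5.9
   vertex 4.5 3.7 4.5
  endloop
 endfacet
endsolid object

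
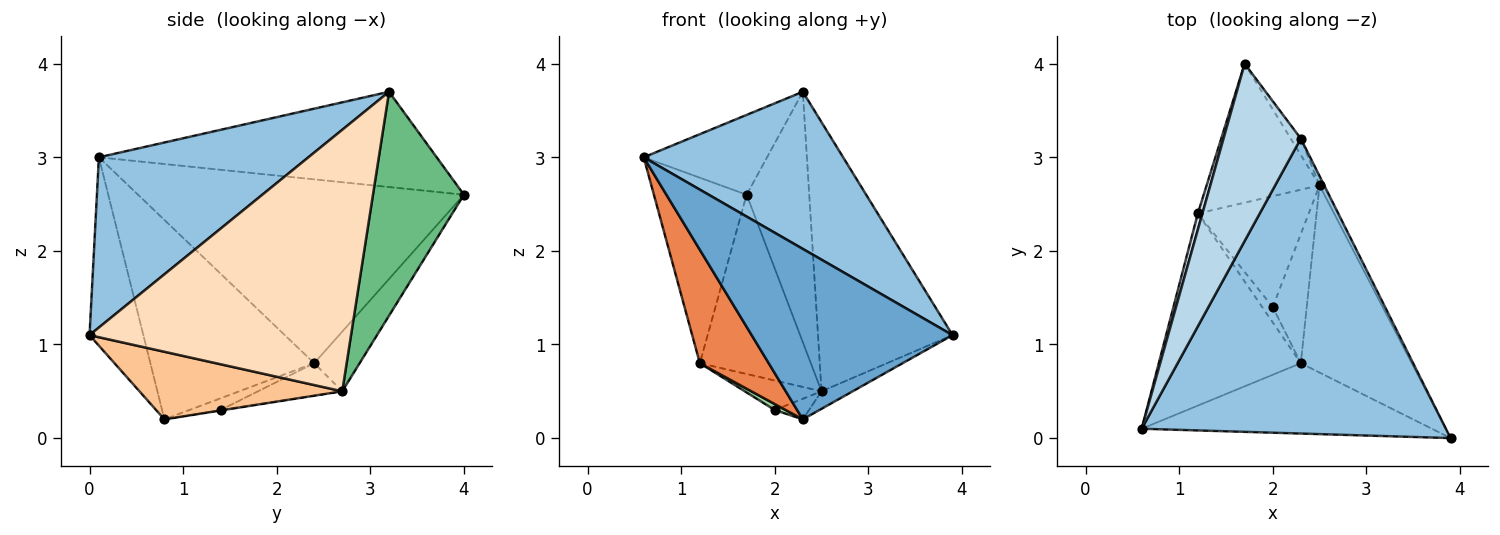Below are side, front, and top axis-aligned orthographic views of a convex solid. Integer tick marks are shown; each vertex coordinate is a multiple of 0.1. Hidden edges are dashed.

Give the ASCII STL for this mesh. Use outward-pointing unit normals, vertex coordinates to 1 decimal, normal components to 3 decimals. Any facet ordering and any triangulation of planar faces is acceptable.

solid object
 facet normal -0.240 -0.897 -0.370
  outer loop
   vertex 2.3 0.8 0.2
   vertex 3.9 0.0 1.1
   vertex 0.6 0.1 3.0
  endloop
 endfacet
 facet normal 0.443 -0.422 0.791
  outer loop
   vertex 2.3 3.2 3.7
   vertex 0.6 0.1 3.0
   vertex 3.9 0.0 1.1
  endloop
 endfacet
 facet normal -0.747 0.273 0.606
  outer loop
   vertex 2.3 3.2 3.7
   vertex 1.7 4.0 2.6
   vertex 0.6 0.1 3.0
  endloop
 endfacet
 facet normal -0.962 0.274 0.024
  outer loop
   vertex 1.2 2.4 0.8
   vertex 0.6 0.1 3.0
   vertex 1.7 4.0 2.6
  endloop
 endfacet
 facet normal -0.771 -0.324 -0.549
  outer loop
   vertex 1.2 2.4 0.8
   vertex 2.3 0.8 0.2
   vertex 0.6 0.1 3.0
  endloop
 endfacet
 facet normal -0.308 0.752 -0.583
  outer loop
   vertex 2.5 2.7 0.5
   vertex 1.2 2.4 0.8
   vertex 1.7 4.0 2.6
  endloop
 endfacet
 facet normal 0.519 0.080 -0.851
  outer loop
   vertex 2.5 2.7 0.5
   vertex 3.9 0.0 1.1
   vertex 2.3 0.8 0.2
  endloop
 endfacet
 facet normal 0.889 0.457 -0.016
  outer loop
   vertex 2.5 2.7 0.5
   vertex 2.3 3.2 3.7
   vertex 3.9 0.0 1.1
  endloop
 endfacet
 facet normal 0.823 0.566 -0.037
  outer loop
   vertex 2.5 2.7 0.5
   vertex 1.7 4.0 2.6
   vertex 2.3 3.2 3.7
  endloop
 endfacet
 facet normal -0.719 -0.252 -0.647
  outer loop
   vertex 2.0 1.4 0.3
   vertex 2.3 0.8 0.2
   vertex 1.2 2.4 0.8
  endloop
 endfacet
 facet normal -0.014 0.157 -0.987
  outer loop
   vertex 2.0 1.4 0.3
   vertex 2.5 2.7 0.5
   vertex 2.3 0.8 0.2
  endloop
 endfacet
 facet normal -0.272 0.248 -0.930
  outer loop
   vertex 2.0 1.4 0.3
   vertex 1.2 2.4 0.8
   vertex 2.5 2.7 0.5
  endloop
 endfacet
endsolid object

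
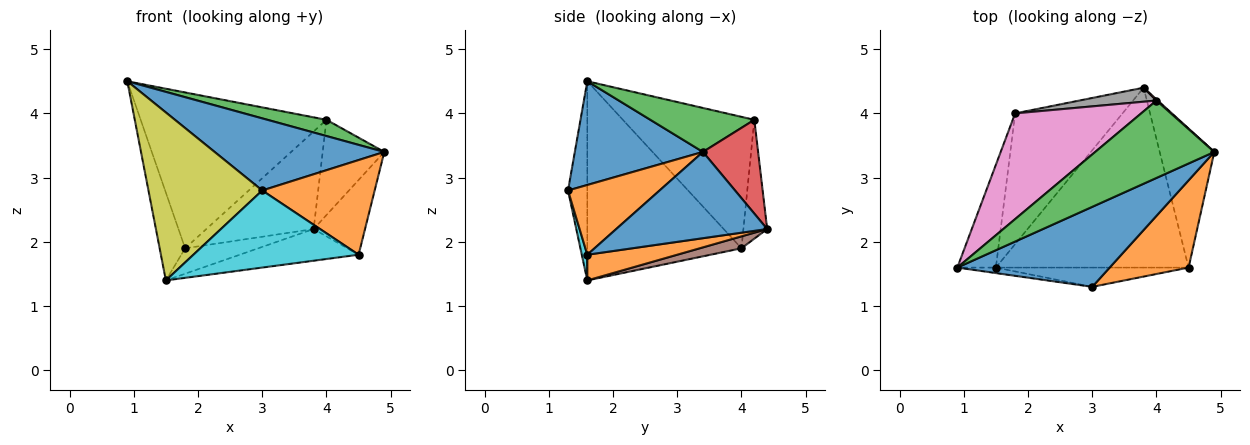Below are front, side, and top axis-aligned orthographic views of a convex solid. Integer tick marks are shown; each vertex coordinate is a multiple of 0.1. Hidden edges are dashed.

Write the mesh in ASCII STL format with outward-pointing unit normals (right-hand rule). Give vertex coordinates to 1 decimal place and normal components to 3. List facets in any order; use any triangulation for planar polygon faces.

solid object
 facet normal 0.812 0.276 -0.514
  outer loop
   vertex 4.5 1.6 1.8
   vertex 3.8 4.4 2.2
   vertex 4.9 3.4 3.4
  endloop
 endfacet
 facet normal 0.130 0.172 -0.976
  outer loop
   vertex 4.5 1.6 1.8
   vertex 1.5 1.6 1.4
   vertex 3.8 4.4 2.2
  endloop
 endfacet
 facet normal 0.340 -0.193 0.920
  outer loop
   vertex 4.0 4.2 3.9
   vertex 0.9 1.6 4.5
   vertex 4.9 3.4 3.4
  endloop
 endfacet
 facet normal 0.667 0.745 0.009
  outer loop
   vertex 4.0 4.2 3.9
   vertex 4.9 3.4 3.4
   vertex 3.8 4.4 2.2
  endloop
 endfacet
 facet normal -0.969 0.160 -0.188
  outer loop
   vertex 1.8 4.0 1.9
   vertex 1.5 1.6 1.4
   vertex 0.9 1.6 4.5
  endloop
 endfacet
 facet normal 0.108 0.190 -0.976
  outer loop
   vertex 1.8 4.0 1.9
   vertex 3.8 4.4 2.2
   vertex 1.5 1.6 1.4
  endloop
 endfacet
 facet normal -0.505 0.714 0.484
  outer loop
   vertex 1.8 4.0 1.9
   vertex 0.9 1.6 4.5
   vertex 4.0 4.2 3.9
  endloop
 endfacet
 facet normal -0.214 0.967 0.139
  outer loop
   vertex 1.8 4.0 1.9
   vertex 4.0 4.2 3.9
   vertex 3.8 4.4 2.2
  endloop
 endfacet
 facet normal -0.167 -0.985 -0.032
  outer loop
   vertex 3.0 1.3 2.8
   vertex 0.9 1.6 4.5
   vertex 1.5 1.6 1.4
  endloop
 endfacet
 facet normal 0.032 -0.970 -0.242
  outer loop
   vertex 3.0 1.3 2.8
   vertex 1.5 1.6 1.4
   vertex 4.5 1.6 1.8
  endloop
 endfacet
 facet normal 0.451 -0.598 0.663
  outer loop
   vertex 3.0 1.3 2.8
   vertex 4.9 3.4 3.4
   vertex 0.9 1.6 4.5
  endloop
 endfacet
 facet normal 0.514 -0.631 0.581
  outer loop
   vertex 3.0 1.3 2.8
   vertex 4.5 1.6 1.8
   vertex 4.9 3.4 3.4
  endloop
 endfacet
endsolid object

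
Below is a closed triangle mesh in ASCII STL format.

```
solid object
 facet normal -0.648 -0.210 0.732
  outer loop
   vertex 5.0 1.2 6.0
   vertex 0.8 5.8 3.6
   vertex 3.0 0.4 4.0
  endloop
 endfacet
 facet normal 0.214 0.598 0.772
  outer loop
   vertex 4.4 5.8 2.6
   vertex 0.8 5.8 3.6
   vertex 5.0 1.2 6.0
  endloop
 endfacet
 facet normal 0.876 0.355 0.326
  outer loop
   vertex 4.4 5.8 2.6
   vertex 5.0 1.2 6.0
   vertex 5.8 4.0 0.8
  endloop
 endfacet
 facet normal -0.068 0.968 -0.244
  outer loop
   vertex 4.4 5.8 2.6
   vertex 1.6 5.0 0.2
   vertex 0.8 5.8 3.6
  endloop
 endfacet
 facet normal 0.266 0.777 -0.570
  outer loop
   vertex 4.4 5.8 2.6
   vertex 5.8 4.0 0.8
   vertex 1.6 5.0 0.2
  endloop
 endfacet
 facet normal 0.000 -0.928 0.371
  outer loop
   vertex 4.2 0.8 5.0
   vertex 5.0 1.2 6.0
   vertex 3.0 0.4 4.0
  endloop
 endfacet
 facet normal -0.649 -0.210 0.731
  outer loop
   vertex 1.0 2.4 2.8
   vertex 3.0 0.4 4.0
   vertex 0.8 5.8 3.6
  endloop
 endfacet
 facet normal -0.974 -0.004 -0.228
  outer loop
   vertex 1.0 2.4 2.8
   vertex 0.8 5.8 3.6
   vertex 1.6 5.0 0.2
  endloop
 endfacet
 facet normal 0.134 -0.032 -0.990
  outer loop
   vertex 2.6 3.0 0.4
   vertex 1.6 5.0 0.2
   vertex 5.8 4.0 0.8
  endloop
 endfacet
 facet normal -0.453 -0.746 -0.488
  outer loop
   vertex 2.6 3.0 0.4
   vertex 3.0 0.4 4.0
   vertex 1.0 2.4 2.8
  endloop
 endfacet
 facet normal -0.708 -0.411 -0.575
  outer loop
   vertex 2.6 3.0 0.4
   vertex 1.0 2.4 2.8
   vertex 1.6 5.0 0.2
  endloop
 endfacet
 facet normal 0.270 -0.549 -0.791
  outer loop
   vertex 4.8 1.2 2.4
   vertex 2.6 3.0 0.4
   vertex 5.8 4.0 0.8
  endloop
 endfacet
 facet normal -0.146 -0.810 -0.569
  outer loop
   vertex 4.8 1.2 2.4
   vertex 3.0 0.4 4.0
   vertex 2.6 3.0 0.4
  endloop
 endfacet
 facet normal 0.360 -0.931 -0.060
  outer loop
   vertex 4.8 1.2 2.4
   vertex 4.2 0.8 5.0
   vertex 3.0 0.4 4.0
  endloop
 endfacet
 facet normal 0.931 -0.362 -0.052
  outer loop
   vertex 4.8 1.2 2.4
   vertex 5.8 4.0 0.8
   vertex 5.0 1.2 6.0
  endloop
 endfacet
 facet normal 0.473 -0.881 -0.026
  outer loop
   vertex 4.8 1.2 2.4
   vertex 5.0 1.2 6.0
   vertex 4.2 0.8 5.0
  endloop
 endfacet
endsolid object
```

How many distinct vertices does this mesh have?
10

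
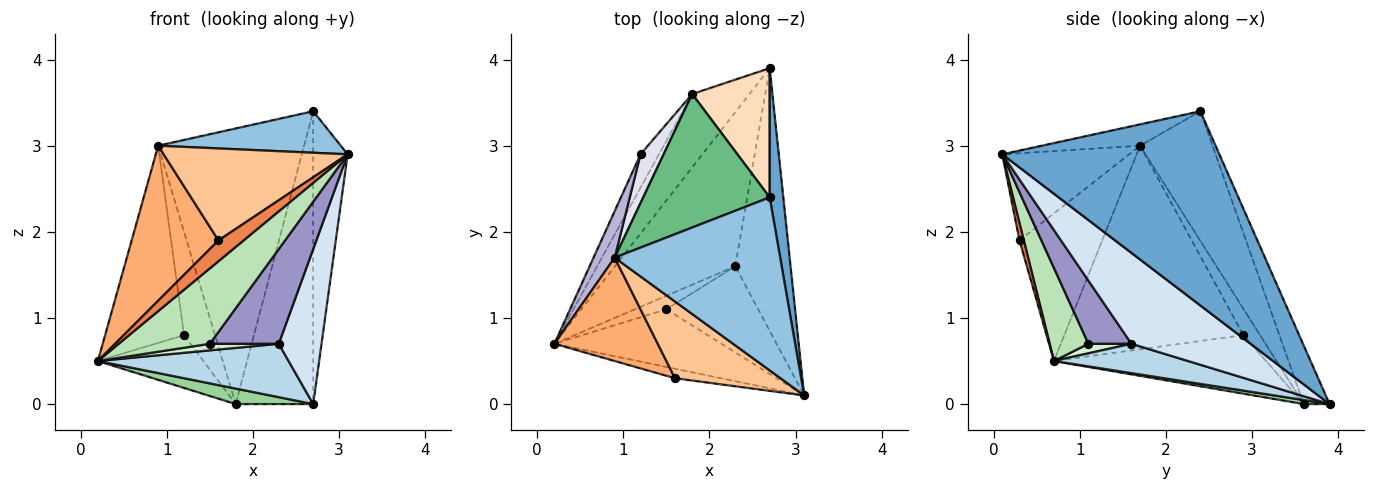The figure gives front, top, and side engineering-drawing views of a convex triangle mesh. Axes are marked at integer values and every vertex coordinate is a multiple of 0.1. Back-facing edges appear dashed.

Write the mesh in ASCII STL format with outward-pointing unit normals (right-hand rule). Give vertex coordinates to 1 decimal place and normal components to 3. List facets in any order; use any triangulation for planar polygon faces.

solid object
 facet normal 0.985 0.156 0.069
  outer loop
   vertex 2.7 2.4 3.4
   vertex 3.1 0.1 2.9
   vertex 2.7 3.9 0.0
  endloop
 endfacet
 facet normal -0.124 -0.231 0.965
  outer loop
   vertex 0.9 1.7 3.0
   vertex 3.1 0.1 2.9
   vertex 2.7 2.4 3.4
  endloop
 endfacet
 facet normal 0.225 -0.319 -0.921
  outer loop
   vertex 2.3 1.6 0.7
   vertex 0.2 0.7 0.5
   vertex 2.7 3.9 0.0
  endloop
 endfacet
 facet normal 0.817 -0.293 -0.497
  outer loop
   vertex 2.3 1.6 0.7
   vertex 2.7 3.9 0.0
   vertex 3.1 0.1 2.9
  endloop
 endfacet
 facet normal 0.154 -0.899 -0.411
  outer loop
   vertex 1.6 0.3 1.9
   vertex 0.2 0.7 0.5
   vertex 3.1 0.1 2.9
  endloop
 endfacet
 facet normal -0.621 -0.652 0.435
  outer loop
   vertex 1.6 0.3 1.9
   vertex 0.9 1.7 3.0
   vertex 0.2 0.7 0.5
  endloop
 endfacet
 facet normal -0.468 -0.679 0.566
  outer loop
   vertex 1.6 0.3 1.9
   vertex 3.1 0.1 2.9
   vertex 0.9 1.7 3.0
  endloop
 endfacet
 facet normal -0.292 0.875 0.386
  outer loop
   vertex 1.8 3.6 0.0
   vertex 2.7 2.4 3.4
   vertex 2.7 3.9 0.0
  endloop
 endfacet
 facet normal -0.408 0.822 0.398
  outer loop
   vertex 1.8 3.6 0.0
   vertex 0.9 1.7 3.0
   vertex 2.7 2.4 3.4
  endloop
 endfacet
 facet normal 0.069 -0.206 -0.976
  outer loop
   vertex 1.8 3.6 0.0
   vertex 2.7 3.9 0.0
   vertex 0.2 0.7 0.5
  endloop
 endfacet
 facet normal 0.320 -0.753 -0.575
  outer loop
   vertex 1.5 1.1 0.7
   vertex 3.1 0.1 2.9
   vertex 0.2 0.7 0.5
  endloop
 endfacet
 facet normal 0.263 -0.421 -0.868
  outer loop
   vertex 1.5 1.1 0.7
   vertex 0.2 0.7 0.5
   vertex 2.3 1.6 0.7
  endloop
 endfacet
 facet normal 0.420 -0.672 -0.611
  outer loop
   vertex 1.5 1.1 0.7
   vertex 2.3 1.6 0.7
   vertex 3.1 0.1 2.9
  endloop
 endfacet
 facet normal -0.911 0.401 0.095
  outer loop
   vertex 1.2 2.9 0.8
   vertex 0.2 0.7 0.5
   vertex 0.9 1.7 3.0
  endloop
 endfacet
 facet normal -0.862 0.429 -0.271
  outer loop
   vertex 1.2 2.9 0.8
   vertex 1.8 3.6 0.0
   vertex 0.2 0.7 0.5
  endloop
 endfacet
 facet normal -0.437 0.813 0.384
  outer loop
   vertex 1.2 2.9 0.8
   vertex 0.9 1.7 3.0
   vertex 1.8 3.6 0.0
  endloop
 endfacet
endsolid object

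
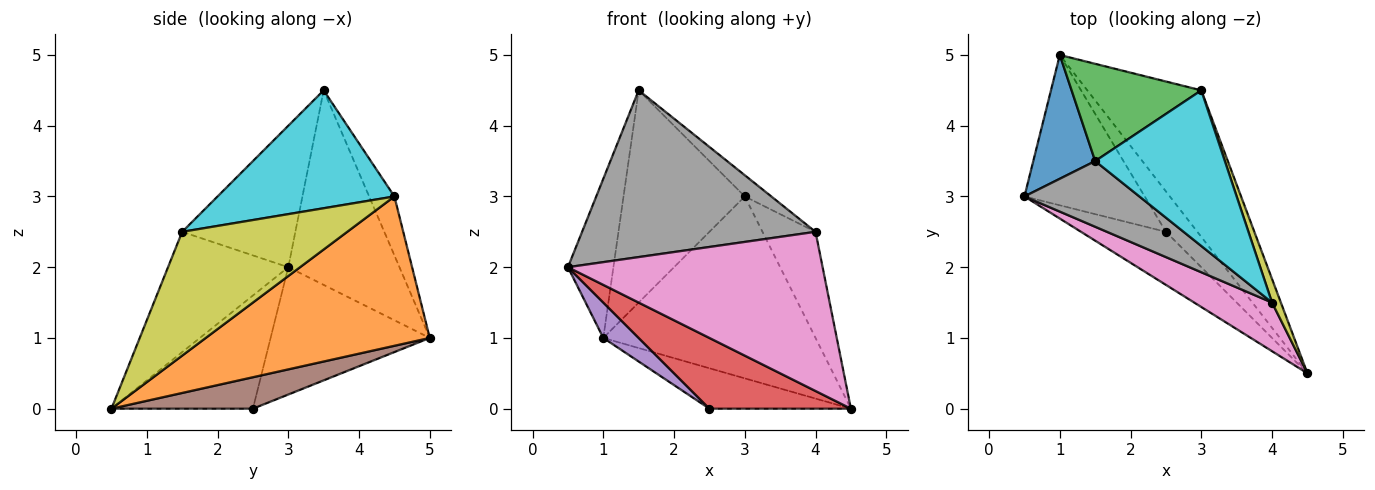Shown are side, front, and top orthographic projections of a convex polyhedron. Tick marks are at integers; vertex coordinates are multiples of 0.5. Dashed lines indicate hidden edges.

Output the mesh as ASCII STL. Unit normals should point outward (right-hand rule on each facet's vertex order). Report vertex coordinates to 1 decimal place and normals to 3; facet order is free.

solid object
 facet normal -0.888 0.363 0.282
  outer loop
   vertex 1.5 3.5 4.5
   vertex 1.0 5.0 1.0
   vertex 0.5 3.0 2.0
  endloop
 endfacet
 facet normal 0.635 0.602 -0.485
  outer loop
   vertex 3.0 4.5 3.0
   vertex 4.5 0.5 0.0
   vertex 1.0 5.0 1.0
  endloop
 endfacet
 facet normal -0.186 0.893 0.409
  outer loop
   vertex 3.0 4.5 3.0
   vertex 1.0 5.0 1.0
   vertex 1.5 3.5 4.5
  endloop
 endfacet
 facet normal -0.625 -0.625 -0.469
  outer loop
   vertex 2.5 2.5 0.0
   vertex 4.5 0.5 0.0
   vertex 0.5 3.0 2.0
  endloop
 endfacet
 facet normal -0.718 -0.159 -0.678
  outer loop
   vertex 2.5 2.5 0.0
   vertex 0.5 3.0 2.0
   vertex 1.0 5.0 1.0
  endloop
 endfacet
 facet normal 0.577 0.577 -0.577
  outer loop
   vertex 2.5 2.5 0.0
   vertex 1.0 5.0 1.0
   vertex 4.5 0.5 0.0
  endloop
 endfacet
 facet normal -0.412 -0.872 0.266
  outer loop
   vertex 4.0 1.5 2.5
   vertex 0.5 3.0 2.0
   vertex 4.5 0.5 0.0
  endloop
 endfacet
 facet normal -0.411 -0.848 0.334
  outer loop
   vertex 4.0 1.5 2.5
   vertex 1.5 3.5 4.5
   vertex 0.5 3.0 2.0
  endloop
 endfacet
 facet normal 0.950 0.305 0.068
  outer loop
   vertex 4.0 1.5 2.5
   vertex 4.5 0.5 0.0
   vertex 3.0 4.5 3.0
  endloop
 endfacet
 facet normal 0.669 0.100 0.736
  outer loop
   vertex 4.0 1.5 2.5
   vertex 3.0 4.5 3.0
   vertex 1.5 3.5 4.5
  endloop
 endfacet
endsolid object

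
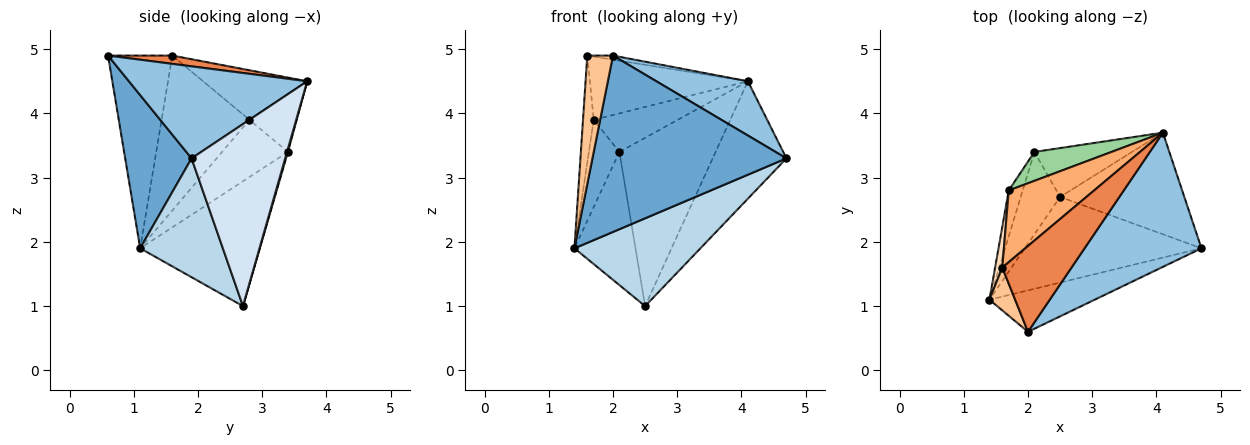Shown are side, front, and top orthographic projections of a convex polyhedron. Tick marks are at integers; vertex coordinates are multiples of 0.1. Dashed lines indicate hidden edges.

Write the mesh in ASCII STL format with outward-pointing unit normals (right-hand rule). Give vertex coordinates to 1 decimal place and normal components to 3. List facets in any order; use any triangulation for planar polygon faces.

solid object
 facet normal 0.316 -0.924 -0.217
  outer loop
   vertex 2.0 0.6 4.9
   vertex 1.4 1.1 1.9
   vertex 4.7 1.9 3.3
  endloop
 endfacet
 facet normal 0.590 -0.303 0.749
  outer loop
   vertex 2.0 0.6 4.9
   vertex 4.7 1.9 3.3
   vertex 4.1 3.7 4.5
  endloop
 endfacet
 facet normal 0.425 -0.648 -0.632
  outer loop
   vertex 2.5 2.7 1.0
   vertex 4.7 1.9 3.3
   vertex 1.4 1.1 1.9
  endloop
 endfacet
 facet normal 0.692 0.546 -0.472
  outer loop
   vertex 2.5 2.7 1.0
   vertex 4.1 3.7 4.5
   vertex 4.7 1.9 3.3
  endloop
 endfacet
 facet normal 0.119 0.048 0.992
  outer loop
   vertex 1.6 1.6 4.9
   vertex 2.0 0.6 4.9
   vertex 4.1 3.7 4.5
  endloop
 endfacet
 facet normal -0.399 0.606 0.688
  outer loop
   vertex 1.6 1.6 4.9
   vertex 4.1 3.7 4.5
   vertex 1.7 2.8 3.9
  endloop
 endfacet
 facet normal -0.921 -0.369 0.123
  outer loop
   vertex 1.6 1.6 4.9
   vertex 1.4 1.1 1.9
   vertex 2.0 0.6 4.9
  endloop
 endfacet
 facet normal -0.992 0.121 0.046
  outer loop
   vertex 1.6 1.6 4.9
   vertex 1.7 2.8 3.9
   vertex 1.4 1.1 1.9
  endloop
 endfacet
 facet normal 0.009 0.960 -0.279
  outer loop
   vertex 2.1 3.4 3.4
   vertex 4.1 3.7 4.5
   vertex 2.5 2.7 1.0
  endloop
 endfacet
 facet normal -0.410 0.730 0.547
  outer loop
   vertex 2.1 3.4 3.4
   vertex 1.7 2.8 3.9
   vertex 4.1 3.7 4.5
  endloop
 endfacet
 facet normal -0.858 0.437 -0.271
  outer loop
   vertex 2.1 3.4 3.4
   vertex 2.5 2.7 1.0
   vertex 1.4 1.1 1.9
  endloop
 endfacet
 facet normal -0.886 0.411 -0.216
  outer loop
   vertex 2.1 3.4 3.4
   vertex 1.4 1.1 1.9
   vertex 1.7 2.8 3.9
  endloop
 endfacet
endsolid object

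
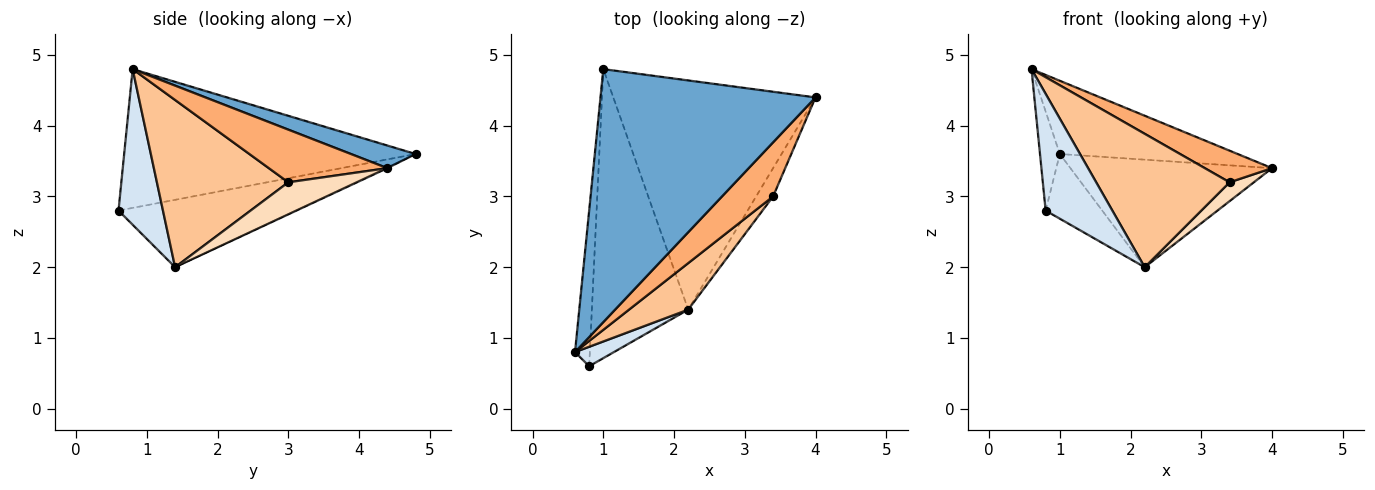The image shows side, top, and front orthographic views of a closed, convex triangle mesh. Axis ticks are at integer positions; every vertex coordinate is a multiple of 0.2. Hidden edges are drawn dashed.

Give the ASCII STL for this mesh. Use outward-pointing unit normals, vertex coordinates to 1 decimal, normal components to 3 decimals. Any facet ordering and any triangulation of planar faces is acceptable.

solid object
 facet normal 0.101 0.277 0.956
  outer loop
   vertex 1.0 4.8 3.6
   vertex 0.6 0.8 4.8
   vertex 4.0 4.4 3.4
  endloop
 endfacet
 facet normal -0.004 0.425 -0.905
  outer loop
   vertex 2.2 1.4 2.0
   vertex 1.0 4.8 3.6
   vertex 4.0 4.4 3.4
  endloop
 endfacet
 facet normal -0.992 0.067 -0.106
  outer loop
   vertex 0.8 0.6 2.8
   vertex 0.6 0.8 4.8
   vertex 1.0 4.8 3.6
  endloop
 endfacet
 facet normal 0.549 -0.824 0.137
  outer loop
   vertex 0.8 0.6 2.8
   vertex 2.2 1.4 2.0
   vertex 0.6 0.8 4.8
  endloop
 endfacet
 facet normal -0.564 0.180 -0.806
  outer loop
   vertex 0.8 0.6 2.8
   vertex 1.0 4.8 3.6
   vertex 2.2 1.4 2.0
  endloop
 endfacet
 facet normal 0.665 -0.377 0.645
  outer loop
   vertex 3.4 3.0 3.2
   vertex 4.0 4.4 3.4
   vertex 0.6 0.8 4.8
  endloop
 endfacet
 facet normal 0.681 -0.691 0.241
  outer loop
   vertex 3.4 3.0 3.2
   vertex 0.6 0.8 4.8
   vertex 2.2 1.4 2.0
  endloop
 endfacet
 facet normal 0.844 -0.298 -0.447
  outer loop
   vertex 3.4 3.0 3.2
   vertex 2.2 1.4 2.0
   vertex 4.0 4.4 3.4
  endloop
 endfacet
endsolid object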